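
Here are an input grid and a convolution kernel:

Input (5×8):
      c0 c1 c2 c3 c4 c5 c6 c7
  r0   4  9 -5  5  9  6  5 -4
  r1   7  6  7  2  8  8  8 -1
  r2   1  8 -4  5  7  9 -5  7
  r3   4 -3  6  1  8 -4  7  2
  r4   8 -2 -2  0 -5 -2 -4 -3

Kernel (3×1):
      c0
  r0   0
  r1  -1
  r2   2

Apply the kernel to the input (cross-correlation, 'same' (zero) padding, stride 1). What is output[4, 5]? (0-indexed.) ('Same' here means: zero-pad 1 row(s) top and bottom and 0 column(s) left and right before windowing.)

2

The receptive field on the zero-padded input at this output position is [-4 / -2 / 0]. Elementwise product with the kernel and sum: -2·-1 + 0·2.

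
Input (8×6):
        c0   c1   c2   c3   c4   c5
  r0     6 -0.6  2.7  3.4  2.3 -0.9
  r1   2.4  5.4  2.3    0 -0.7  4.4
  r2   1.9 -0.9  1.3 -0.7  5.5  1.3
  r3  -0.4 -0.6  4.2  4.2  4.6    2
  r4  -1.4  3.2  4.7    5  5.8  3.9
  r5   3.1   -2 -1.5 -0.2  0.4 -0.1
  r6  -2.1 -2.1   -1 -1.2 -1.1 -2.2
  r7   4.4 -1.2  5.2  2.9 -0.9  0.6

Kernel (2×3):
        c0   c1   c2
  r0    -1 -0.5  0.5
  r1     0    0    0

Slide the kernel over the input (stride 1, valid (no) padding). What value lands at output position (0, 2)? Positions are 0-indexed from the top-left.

The receptive field on the input at this output position is [2.7 3.4 2.3 / 2.3 0 -0.7]. Elementwise product with the kernel and sum: 2.7·-1 + 3.4·-0.5 + 2.3·0.5.

-3.25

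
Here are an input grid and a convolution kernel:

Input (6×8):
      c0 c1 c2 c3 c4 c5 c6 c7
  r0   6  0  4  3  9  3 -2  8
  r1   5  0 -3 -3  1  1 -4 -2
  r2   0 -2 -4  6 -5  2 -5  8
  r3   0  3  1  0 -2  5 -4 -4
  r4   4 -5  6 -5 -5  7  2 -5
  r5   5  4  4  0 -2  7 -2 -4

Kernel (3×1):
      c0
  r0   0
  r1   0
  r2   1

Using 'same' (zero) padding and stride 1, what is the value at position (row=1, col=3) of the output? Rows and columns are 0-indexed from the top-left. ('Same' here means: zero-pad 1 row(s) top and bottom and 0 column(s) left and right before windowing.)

The receptive field on the zero-padded input at this output position is [3 / -3 / 6]. Elementwise product with the kernel and sum: 6·1.

6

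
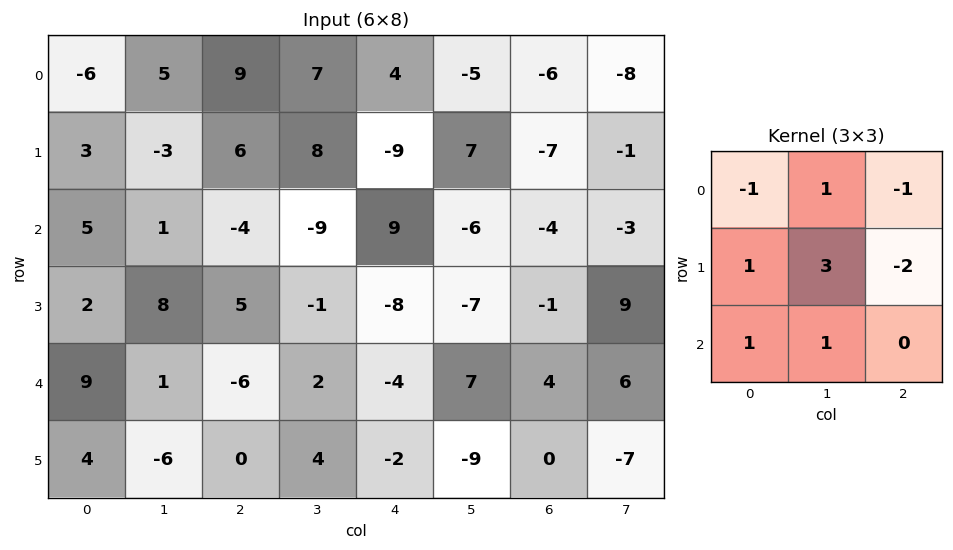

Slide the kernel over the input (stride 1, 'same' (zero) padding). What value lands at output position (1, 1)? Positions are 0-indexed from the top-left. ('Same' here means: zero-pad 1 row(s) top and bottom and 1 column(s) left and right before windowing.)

-10

The receptive field on the zero-padded input at this output position is [-6 5 9 / 3 -3 6 / 5 1 -4]. Elementwise product with the kernel and sum: -6·-1 + 5·1 + 9·-1 + 3·1 + -3·3 + 6·-2 + 5·1 + 1·1.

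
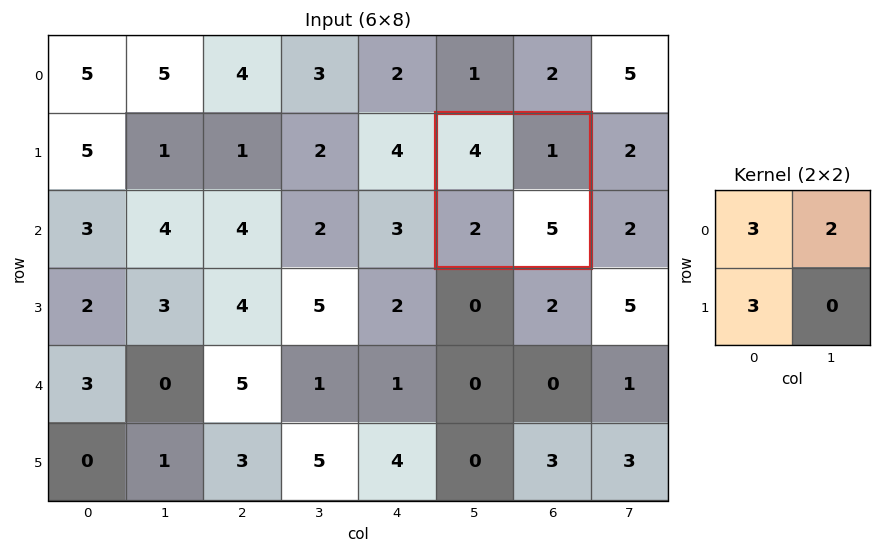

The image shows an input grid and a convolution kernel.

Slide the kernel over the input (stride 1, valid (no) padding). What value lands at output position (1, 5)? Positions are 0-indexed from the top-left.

20

The receptive field on the input at this output position is [4 1 / 2 5]. Elementwise product with the kernel and sum: 4·3 + 1·2 + 2·3.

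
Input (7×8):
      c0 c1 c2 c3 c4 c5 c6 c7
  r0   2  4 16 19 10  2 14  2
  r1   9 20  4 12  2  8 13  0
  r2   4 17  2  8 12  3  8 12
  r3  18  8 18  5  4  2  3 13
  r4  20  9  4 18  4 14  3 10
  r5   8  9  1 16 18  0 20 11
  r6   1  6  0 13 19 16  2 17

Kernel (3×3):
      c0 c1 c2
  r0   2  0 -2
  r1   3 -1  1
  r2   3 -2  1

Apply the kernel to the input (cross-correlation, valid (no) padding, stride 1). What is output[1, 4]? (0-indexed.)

The receptive field on the input at this output position is [2 8 13 / 12 3 8 / 4 2 3]. Elementwise product with the kernel and sum: 2·2 + 13·-2 + 12·3 + 3·-1 + 8·1 + 4·3 + 2·-2 + 3·1.

30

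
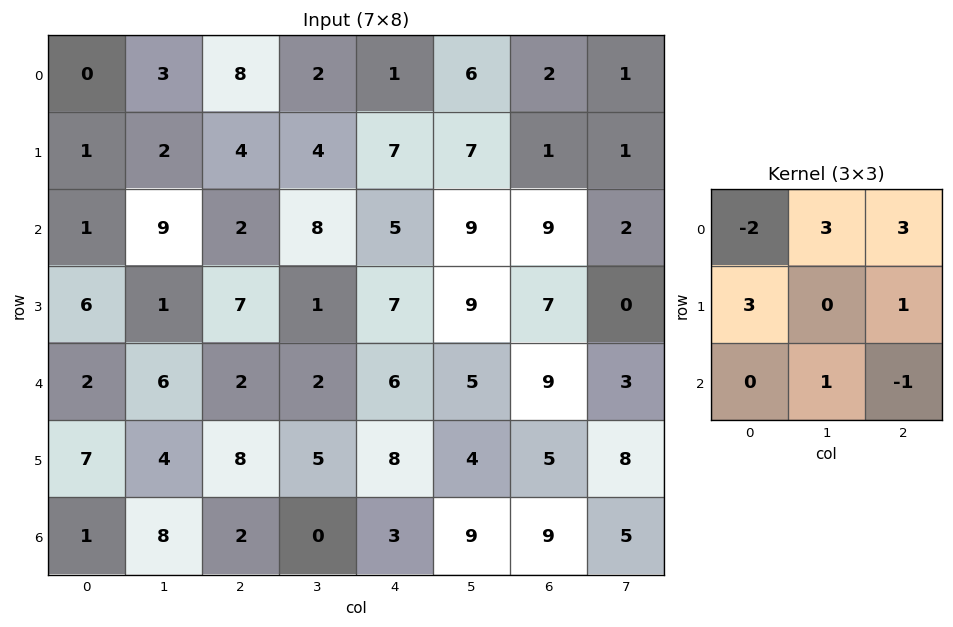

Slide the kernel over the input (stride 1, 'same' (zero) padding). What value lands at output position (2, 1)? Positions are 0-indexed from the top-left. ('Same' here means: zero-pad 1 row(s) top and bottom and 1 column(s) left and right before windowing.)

The receptive field on the zero-padded input at this output position is [1 2 4 / 1 9 2 / 6 1 7]. Elementwise product with the kernel and sum: 1·-2 + 2·3 + 4·3 + 1·3 + 2·1 + 1·1 + 7·-1.

15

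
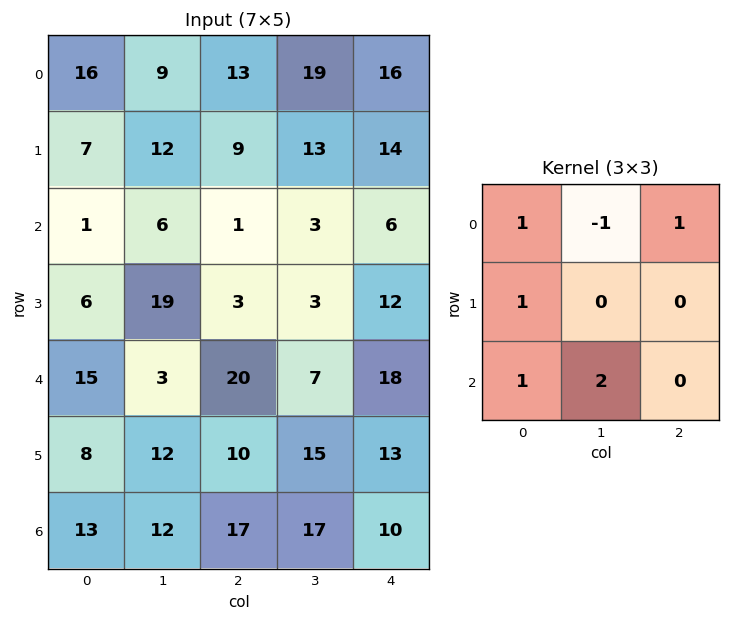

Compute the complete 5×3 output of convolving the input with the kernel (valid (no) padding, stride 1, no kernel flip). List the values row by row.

Output[0,0]: The receptive field on the input at this output position is [16 9 13 / 7 12 9 / 1 6 1]. Elementwise product with the kernel and sum: 16·1 + 9·-1 + 13·1 + 7·1 + 1·1 + 6·2.

40 35 26
49 47 20
23 70 41
37 54 72
77 48 92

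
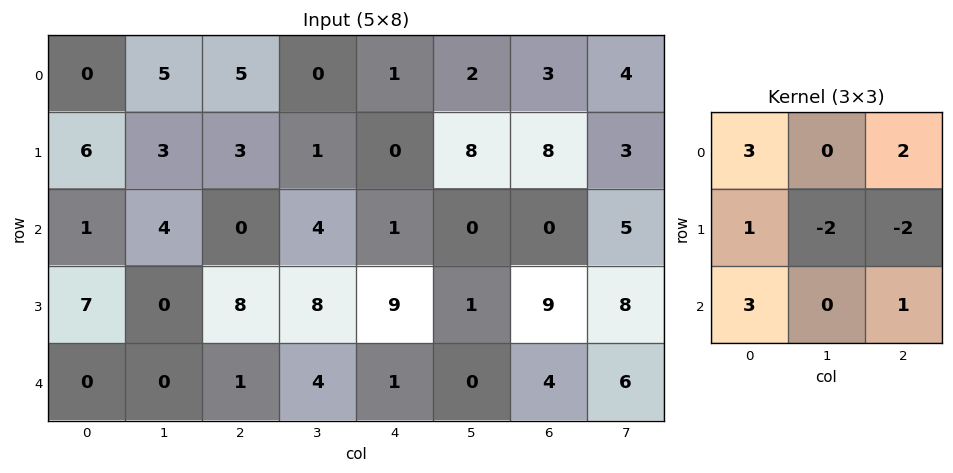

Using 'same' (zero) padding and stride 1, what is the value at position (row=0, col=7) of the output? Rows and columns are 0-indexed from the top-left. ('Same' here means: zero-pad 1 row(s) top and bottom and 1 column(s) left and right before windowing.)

The receptive field on the zero-padded input at this output position is [0 0 0 / 3 4 0 / 8 3 0]. Elementwise product with the kernel and sum: 0·3 + 0·2 + 3·1 + 4·-2 + 0·-2 + 8·3 + 0·1.

19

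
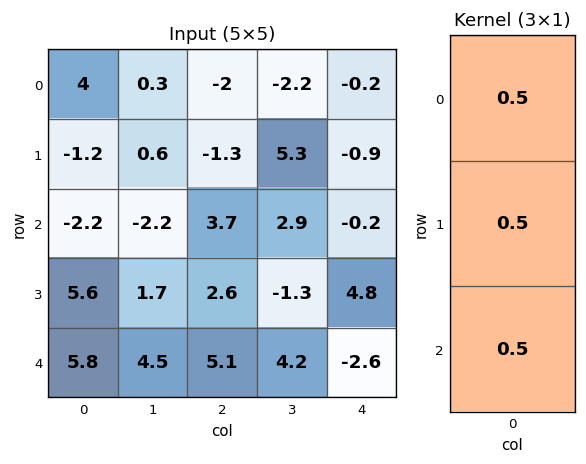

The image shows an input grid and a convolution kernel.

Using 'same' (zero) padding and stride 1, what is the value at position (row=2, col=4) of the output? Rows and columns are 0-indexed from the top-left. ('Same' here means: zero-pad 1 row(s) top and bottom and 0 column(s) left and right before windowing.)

1.85

The receptive field on the zero-padded input at this output position is [-0.9 / -0.2 / 4.8]. Elementwise product with the kernel and sum: -0.9·0.5 + -0.2·0.5 + 4.8·0.5.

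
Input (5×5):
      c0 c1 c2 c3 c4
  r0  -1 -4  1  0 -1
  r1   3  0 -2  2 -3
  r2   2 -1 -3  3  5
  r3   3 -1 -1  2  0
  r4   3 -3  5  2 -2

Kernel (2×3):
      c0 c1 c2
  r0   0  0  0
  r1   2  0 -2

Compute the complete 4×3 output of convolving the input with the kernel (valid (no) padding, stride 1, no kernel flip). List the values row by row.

10 -4 2
10 -8 -16
8 -6 -2
-4 -10 14

Output[0,0]: The receptive field on the input at this output position is [-1 -4 1 / 3 0 -2]. Elementwise product with the kernel and sum: 3·2 + -2·-2.
Output[0,1]: The receptive field on the input at this output position is [-4 1 0 / 0 -2 2]. Elementwise product with the kernel and sum: 0·2 + 2·-2.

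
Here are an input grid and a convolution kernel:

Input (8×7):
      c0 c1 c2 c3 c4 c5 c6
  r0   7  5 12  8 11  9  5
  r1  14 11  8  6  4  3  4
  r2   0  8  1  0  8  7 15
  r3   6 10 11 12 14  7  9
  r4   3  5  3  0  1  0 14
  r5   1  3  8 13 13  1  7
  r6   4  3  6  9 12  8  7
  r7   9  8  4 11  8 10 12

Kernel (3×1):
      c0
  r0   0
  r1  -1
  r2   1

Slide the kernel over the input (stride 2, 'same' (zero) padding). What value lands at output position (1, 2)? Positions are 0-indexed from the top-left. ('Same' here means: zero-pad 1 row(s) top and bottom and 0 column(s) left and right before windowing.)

The receptive field on the zero-padded input at this output position is [4 / 8 / 14]. Elementwise product with the kernel and sum: 8·-1 + 14·1.

6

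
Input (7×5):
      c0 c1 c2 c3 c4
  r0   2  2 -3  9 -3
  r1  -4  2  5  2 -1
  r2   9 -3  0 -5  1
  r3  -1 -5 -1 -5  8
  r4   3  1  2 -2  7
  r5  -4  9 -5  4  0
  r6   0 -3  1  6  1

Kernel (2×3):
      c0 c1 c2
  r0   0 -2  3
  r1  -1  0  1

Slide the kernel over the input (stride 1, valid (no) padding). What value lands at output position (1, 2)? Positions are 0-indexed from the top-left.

The receptive field on the input at this output position is [5 2 -1 / 0 -5 1]. Elementwise product with the kernel and sum: 2·-2 + -1·3 + 0·-1 + 1·1.

-6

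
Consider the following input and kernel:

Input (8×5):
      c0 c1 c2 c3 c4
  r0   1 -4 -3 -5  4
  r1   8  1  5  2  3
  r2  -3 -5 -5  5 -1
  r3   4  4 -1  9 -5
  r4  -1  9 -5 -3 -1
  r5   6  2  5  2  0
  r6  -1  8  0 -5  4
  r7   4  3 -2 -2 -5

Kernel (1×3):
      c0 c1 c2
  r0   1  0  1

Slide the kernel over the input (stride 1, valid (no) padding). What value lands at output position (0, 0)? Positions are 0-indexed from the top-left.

-2

The receptive field on the input at this output position is [1 -4 -3]. Elementwise product with the kernel and sum: 1·1 + -3·1.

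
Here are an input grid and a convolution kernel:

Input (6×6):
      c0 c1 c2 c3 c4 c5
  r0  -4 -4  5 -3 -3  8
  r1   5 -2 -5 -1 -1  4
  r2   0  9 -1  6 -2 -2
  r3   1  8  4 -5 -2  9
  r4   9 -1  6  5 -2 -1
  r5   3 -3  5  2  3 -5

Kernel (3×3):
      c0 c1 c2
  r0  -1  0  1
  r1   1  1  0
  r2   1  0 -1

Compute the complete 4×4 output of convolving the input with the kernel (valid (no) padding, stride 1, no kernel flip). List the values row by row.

13 -3 -13 17
-4 22 15 -5
11 3 6 -9
9 -13 7 24

Output[0,0]: The receptive field on the input at this output position is [-4 -4 5 / 5 -2 -5 / 0 9 -1]. Elementwise product with the kernel and sum: -4·-1 + 5·1 + 5·1 + -2·1 + 0·1 + -1·-1.
Output[0,1]: The receptive field on the input at this output position is [-4 5 -3 / -2 -5 -1 / 9 -1 6]. Elementwise product with the kernel and sum: -4·-1 + -3·1 + -2·1 + -5·1 + 9·1 + 6·-1.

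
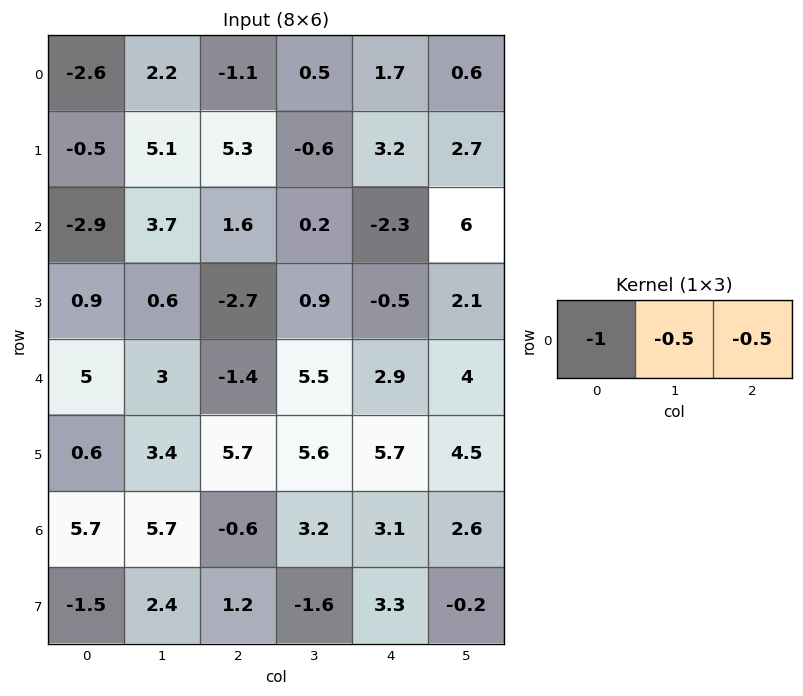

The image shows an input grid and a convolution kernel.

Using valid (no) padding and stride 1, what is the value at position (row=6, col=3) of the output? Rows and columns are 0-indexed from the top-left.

-6.05

The receptive field on the input at this output position is [3.2 3.1 2.6]. Elementwise product with the kernel and sum: 3.2·-1 + 3.1·-0.5 + 2.6·-0.5.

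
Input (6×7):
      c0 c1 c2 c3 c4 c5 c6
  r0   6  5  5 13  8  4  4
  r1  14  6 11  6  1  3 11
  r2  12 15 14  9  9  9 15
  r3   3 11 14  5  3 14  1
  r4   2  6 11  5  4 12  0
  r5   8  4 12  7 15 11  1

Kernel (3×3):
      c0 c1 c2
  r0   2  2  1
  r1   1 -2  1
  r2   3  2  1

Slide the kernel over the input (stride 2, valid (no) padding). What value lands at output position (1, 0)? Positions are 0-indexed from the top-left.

The receptive field on the input at this output position is [12 15 14 / 3 11 14 / 2 6 11]. Elementwise product with the kernel and sum: 12·2 + 15·2 + 14·1 + 3·1 + 11·-2 + 14·1 + 2·3 + 6·2 + 11·1.

92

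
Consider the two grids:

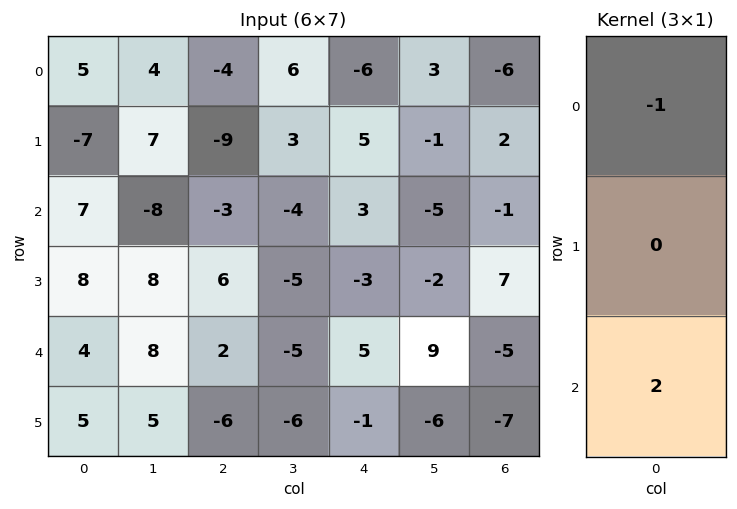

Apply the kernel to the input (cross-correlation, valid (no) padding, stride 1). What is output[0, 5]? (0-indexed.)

The receptive field on the input at this output position is [3 / -1 / -5]. Elementwise product with the kernel and sum: 3·-1 + -5·2.

-13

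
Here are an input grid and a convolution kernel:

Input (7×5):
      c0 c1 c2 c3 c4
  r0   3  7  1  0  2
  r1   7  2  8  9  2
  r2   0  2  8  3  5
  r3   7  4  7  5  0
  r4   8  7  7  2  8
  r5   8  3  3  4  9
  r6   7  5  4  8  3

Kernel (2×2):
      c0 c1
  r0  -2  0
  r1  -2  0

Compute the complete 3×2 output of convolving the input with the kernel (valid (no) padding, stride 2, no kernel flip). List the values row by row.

Output[0,0]: The receptive field on the input at this output position is [3 7 / 7 2]. Elementwise product with the kernel and sum: 3·-2 + 7·-2.
Output[0,1]: The receptive field on the input at this output position is [1 0 / 8 9]. Elementwise product with the kernel and sum: 1·-2 + 8·-2.

-20 -18
-14 -30
-32 -20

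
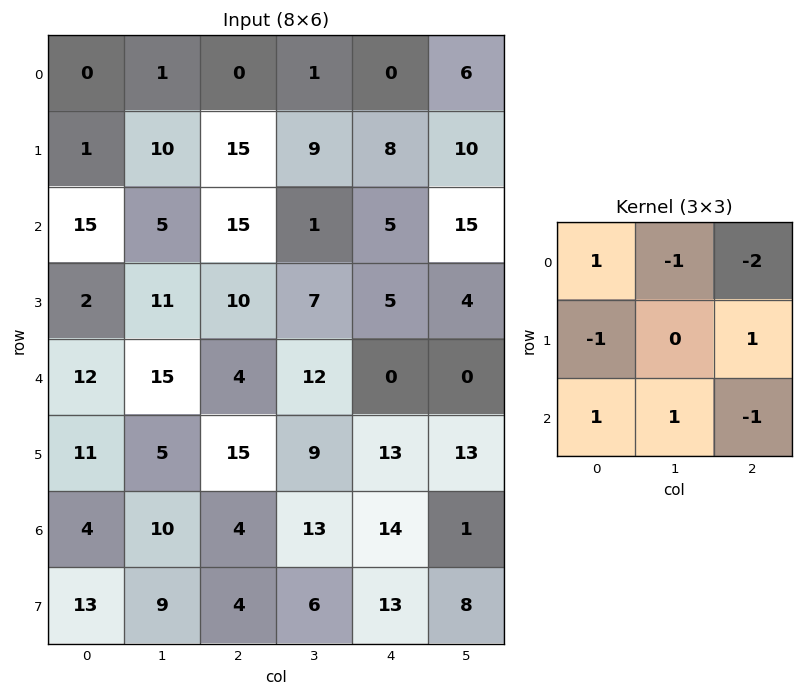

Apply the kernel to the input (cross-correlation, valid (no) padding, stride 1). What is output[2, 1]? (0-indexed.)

The receptive field on the input at this output position is [5 15 1 / 11 10 7 / 15 4 12]. Elementwise product with the kernel and sum: 5·1 + 15·-1 + 1·-2 + 11·-1 + 7·1 + 15·1 + 4·1 + 12·-1.

-9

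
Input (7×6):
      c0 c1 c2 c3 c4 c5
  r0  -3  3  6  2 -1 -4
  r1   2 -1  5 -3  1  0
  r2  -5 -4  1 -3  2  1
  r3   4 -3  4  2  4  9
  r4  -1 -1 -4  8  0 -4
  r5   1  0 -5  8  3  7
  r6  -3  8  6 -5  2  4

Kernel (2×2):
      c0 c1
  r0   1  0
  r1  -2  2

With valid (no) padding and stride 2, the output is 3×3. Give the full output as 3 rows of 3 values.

-9 -10 -3
-19 -3 12
-3 22 8

Output[0,0]: The receptive field on the input at this output position is [-3 3 / 2 -1]. Elementwise product with the kernel and sum: -3·1 + 2·-2 + -1·2.
Output[0,1]: The receptive field on the input at this output position is [6 2 / 5 -3]. Elementwise product with the kernel and sum: 6·1 + 5·-2 + -3·2.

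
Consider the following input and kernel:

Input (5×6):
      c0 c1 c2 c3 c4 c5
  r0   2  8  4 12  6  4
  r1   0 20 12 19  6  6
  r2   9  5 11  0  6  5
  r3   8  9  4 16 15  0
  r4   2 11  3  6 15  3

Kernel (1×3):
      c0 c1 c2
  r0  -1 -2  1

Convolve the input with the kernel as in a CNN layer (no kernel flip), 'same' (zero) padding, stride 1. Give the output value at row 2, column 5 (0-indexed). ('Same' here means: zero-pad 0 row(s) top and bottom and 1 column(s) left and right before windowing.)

-16

The receptive field on the zero-padded input at this output position is [6 5 0]. Elementwise product with the kernel and sum: 6·-1 + 5·-2 + 0·1.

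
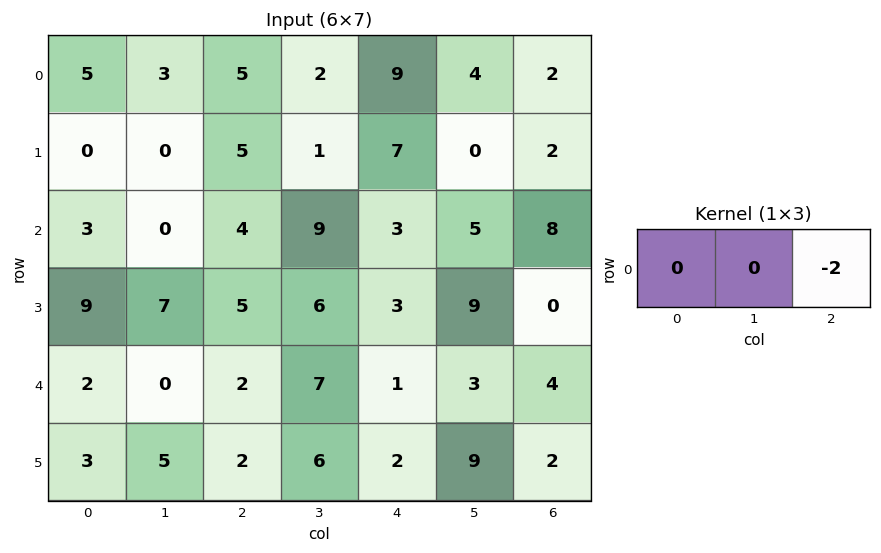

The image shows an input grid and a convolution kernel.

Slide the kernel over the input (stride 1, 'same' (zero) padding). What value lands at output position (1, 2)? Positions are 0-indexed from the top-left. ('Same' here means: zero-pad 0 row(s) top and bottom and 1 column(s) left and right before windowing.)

The receptive field on the zero-padded input at this output position is [0 5 1]. Elementwise product with the kernel and sum: 1·-2.

-2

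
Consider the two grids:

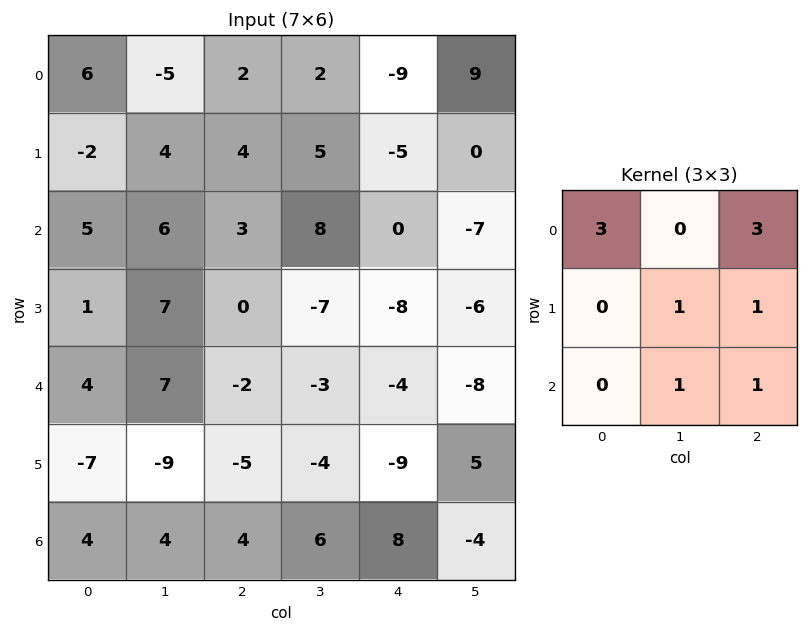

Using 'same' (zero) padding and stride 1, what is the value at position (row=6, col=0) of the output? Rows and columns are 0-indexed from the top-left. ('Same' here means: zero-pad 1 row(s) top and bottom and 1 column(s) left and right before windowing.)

The receptive field on the zero-padded input at this output position is [0 -7 -9 / 0 4 4 / 0 0 0]. Elementwise product with the kernel and sum: 0·3 + -9·3 + 4·1 + 4·1 + 0·1 + 0·1.

-19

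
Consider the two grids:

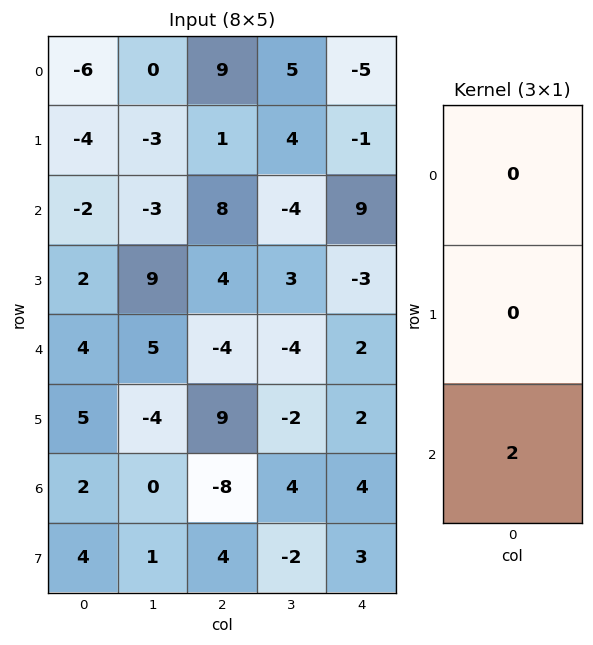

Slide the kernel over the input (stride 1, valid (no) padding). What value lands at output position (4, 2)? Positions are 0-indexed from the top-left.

The receptive field on the input at this output position is [-4 / 9 / -8]. Elementwise product with the kernel and sum: -8·2.

-16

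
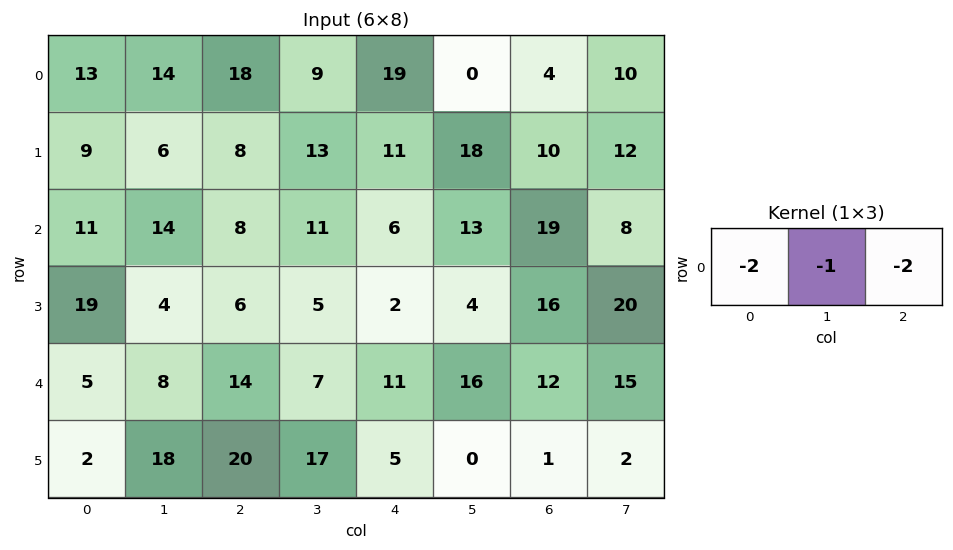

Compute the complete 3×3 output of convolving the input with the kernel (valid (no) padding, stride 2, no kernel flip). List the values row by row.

-76 -83 -46
-52 -39 -63
-46 -57 -62

Output[0,0]: The receptive field on the input at this output position is [13 14 18]. Elementwise product with the kernel and sum: 13·-2 + 14·-1 + 18·-2.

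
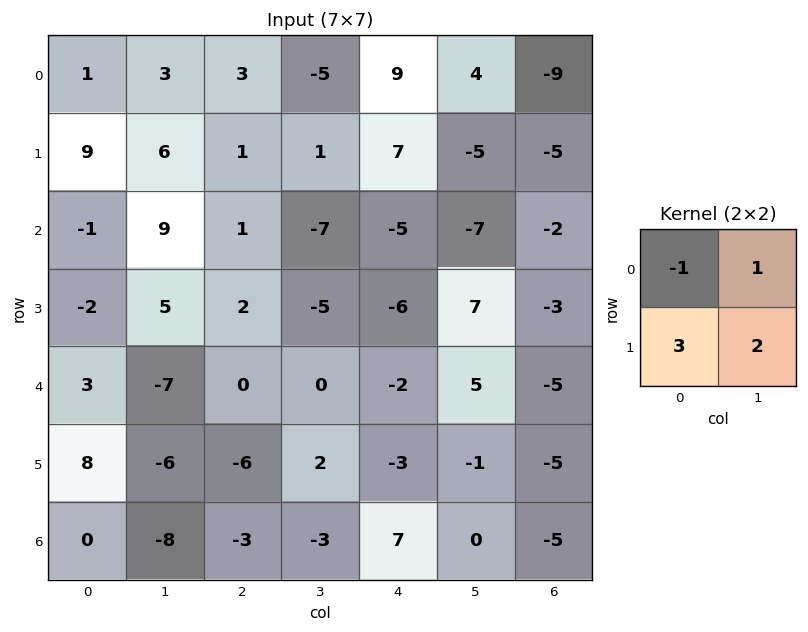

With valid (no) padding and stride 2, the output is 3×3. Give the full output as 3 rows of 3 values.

Output[0,0]: The receptive field on the input at this output position is [1 3 / 9 6]. Elementwise product with the kernel and sum: 1·-1 + 3·1 + 9·3 + 6·2.
Output[0,1]: The receptive field on the input at this output position is [3 -5 / 1 1]. Elementwise product with the kernel and sum: 3·-1 + -5·1 + 1·3 + 1·2.

41 -3 6
14 -12 -6
2 -14 -4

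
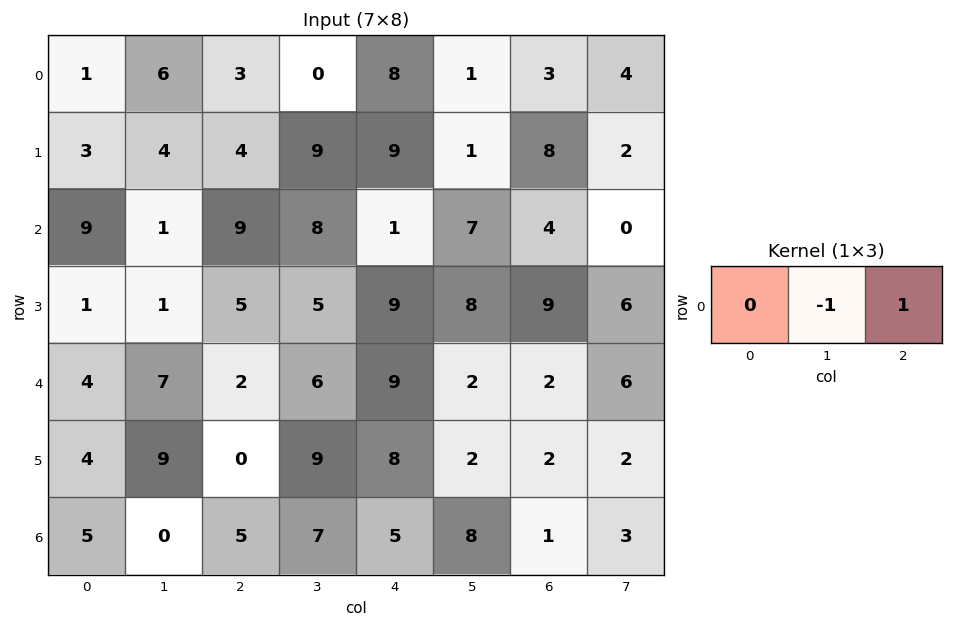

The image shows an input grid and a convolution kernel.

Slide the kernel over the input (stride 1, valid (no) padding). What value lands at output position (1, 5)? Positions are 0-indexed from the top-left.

The receptive field on the input at this output position is [1 8 2]. Elementwise product with the kernel and sum: 8·-1 + 2·1.

-6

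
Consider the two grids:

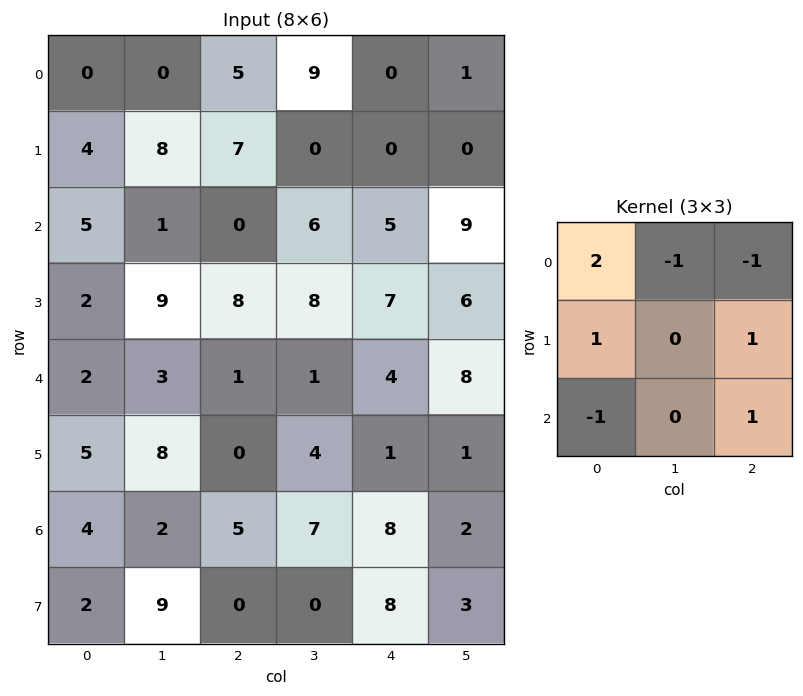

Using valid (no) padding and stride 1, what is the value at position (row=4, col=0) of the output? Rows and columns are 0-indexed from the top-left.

The receptive field on the input at this output position is [2 3 1 / 5 8 0 / 4 2 5]. Elementwise product with the kernel and sum: 2·2 + 3·-1 + 1·-1 + 5·1 + 0·1 + 4·-1 + 5·1.

6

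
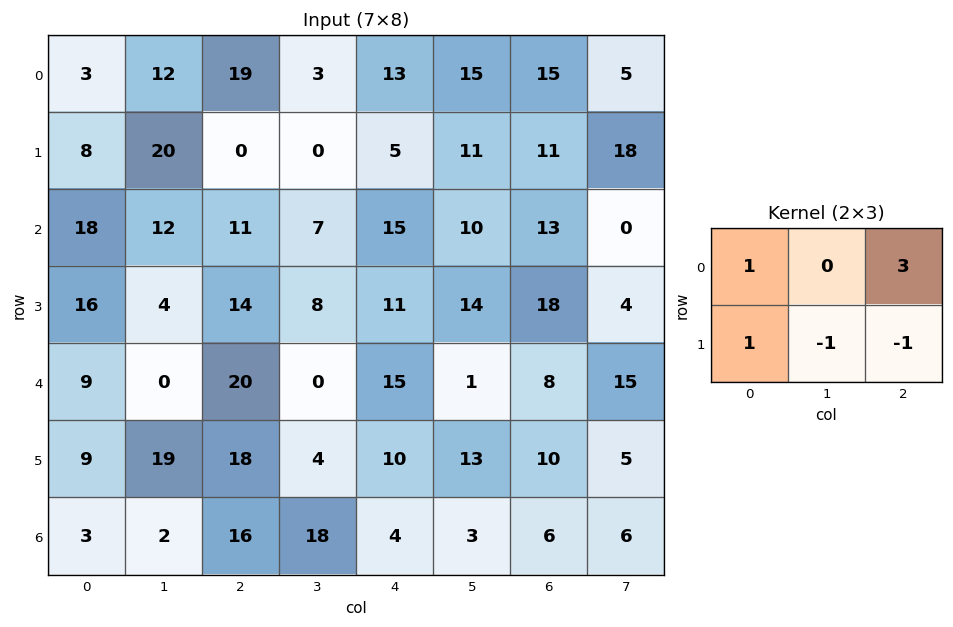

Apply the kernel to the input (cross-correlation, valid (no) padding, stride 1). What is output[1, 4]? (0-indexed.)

30

The receptive field on the input at this output position is [5 11 11 / 15 10 13]. Elementwise product with the kernel and sum: 5·1 + 11·3 + 15·1 + 10·-1 + 13·-1.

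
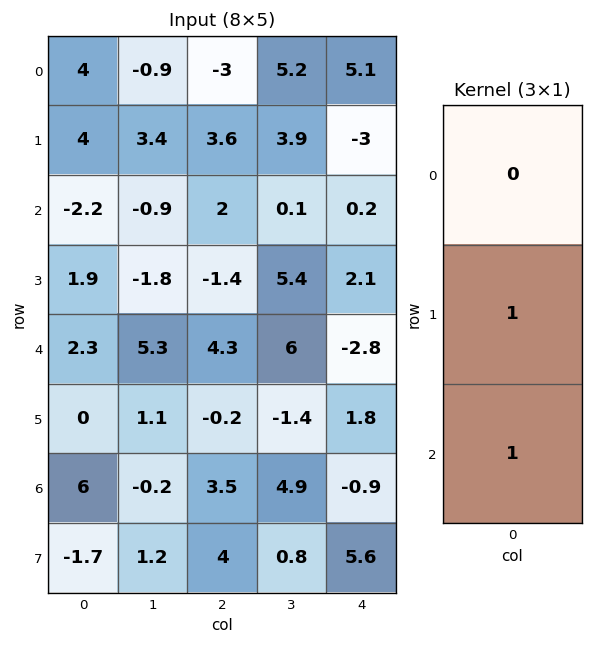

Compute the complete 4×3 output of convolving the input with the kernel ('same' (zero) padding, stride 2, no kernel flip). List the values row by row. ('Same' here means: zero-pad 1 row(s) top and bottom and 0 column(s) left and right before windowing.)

8 0.6 2.1
-0.3 0.6 2.3
2.3 4.1 -1
4.3 7.5 4.7

Output[0,0]: The receptive field on the zero-padded input at this output position is [0 / 4 / 4]. Elementwise product with the kernel and sum: 4·1 + 4·1.
Output[0,1]: The receptive field on the zero-padded input at this output position is [0 / -3 / 3.6]. Elementwise product with the kernel and sum: -3·1 + 3.6·1.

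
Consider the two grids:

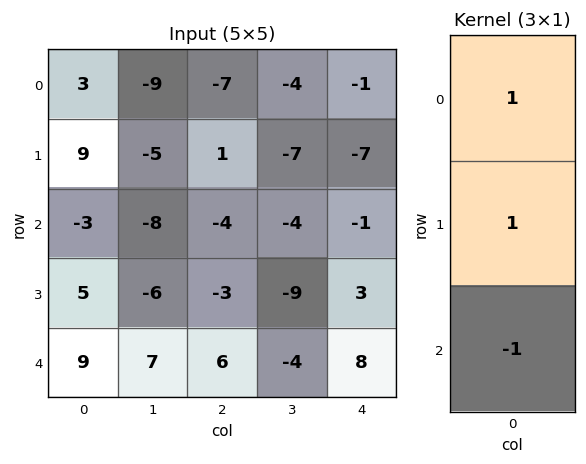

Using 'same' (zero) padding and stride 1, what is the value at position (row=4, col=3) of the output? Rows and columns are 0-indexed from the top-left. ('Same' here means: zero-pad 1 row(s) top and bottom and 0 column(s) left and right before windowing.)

-13

The receptive field on the zero-padded input at this output position is [-9 / -4 / 0]. Elementwise product with the kernel and sum: -9·1 + -4·1 + 0·-1.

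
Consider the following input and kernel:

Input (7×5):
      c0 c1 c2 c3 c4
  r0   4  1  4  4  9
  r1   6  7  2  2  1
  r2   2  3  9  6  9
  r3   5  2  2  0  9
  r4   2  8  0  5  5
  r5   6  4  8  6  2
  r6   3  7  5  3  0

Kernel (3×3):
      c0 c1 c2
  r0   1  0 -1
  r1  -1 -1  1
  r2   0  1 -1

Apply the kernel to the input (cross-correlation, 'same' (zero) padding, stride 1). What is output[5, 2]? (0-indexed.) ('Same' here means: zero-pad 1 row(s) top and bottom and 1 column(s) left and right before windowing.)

The receptive field on the zero-padded input at this output position is [8 0 5 / 4 8 6 / 7 5 3]. Elementwise product with the kernel and sum: 8·1 + 5·-1 + 4·-1 + 8·-1 + 6·1 + 5·1 + 3·-1.

-1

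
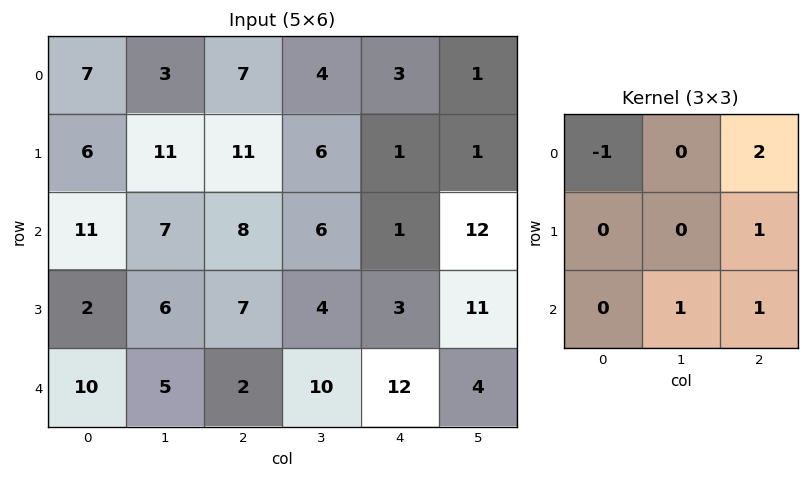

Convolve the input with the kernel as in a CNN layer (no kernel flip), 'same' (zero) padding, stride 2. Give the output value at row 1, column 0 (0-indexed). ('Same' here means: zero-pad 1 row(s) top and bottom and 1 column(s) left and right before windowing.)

37

The receptive field on the zero-padded input at this output position is [0 6 11 / 0 11 7 / 0 2 6]. Elementwise product with the kernel and sum: 0·-1 + 11·2 + 7·1 + 2·1 + 6·1.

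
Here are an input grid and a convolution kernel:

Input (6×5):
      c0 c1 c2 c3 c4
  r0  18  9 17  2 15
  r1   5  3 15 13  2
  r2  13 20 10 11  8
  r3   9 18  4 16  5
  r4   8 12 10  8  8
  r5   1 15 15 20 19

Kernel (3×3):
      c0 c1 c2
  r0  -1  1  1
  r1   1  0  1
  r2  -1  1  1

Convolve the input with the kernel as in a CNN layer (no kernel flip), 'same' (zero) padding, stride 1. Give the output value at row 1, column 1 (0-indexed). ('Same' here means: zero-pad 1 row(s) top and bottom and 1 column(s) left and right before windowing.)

The receptive field on the zero-padded input at this output position is [18 9 17 / 5 3 15 / 13 20 10]. Elementwise product with the kernel and sum: 18·-1 + 9·1 + 17·1 + 5·1 + 15·1 + 13·-1 + 20·1 + 10·1.

45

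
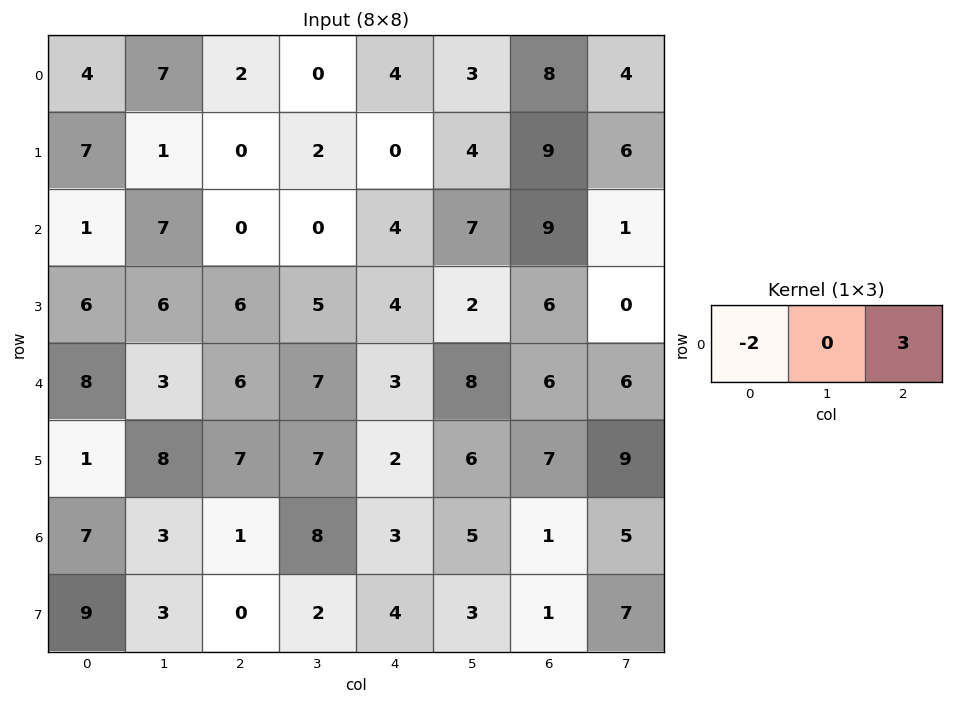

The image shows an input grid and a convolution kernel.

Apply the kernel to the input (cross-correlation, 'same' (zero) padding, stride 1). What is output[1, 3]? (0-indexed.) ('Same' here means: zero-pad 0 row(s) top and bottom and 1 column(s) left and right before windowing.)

The receptive field on the zero-padded input at this output position is [0 2 0]. Elementwise product with the kernel and sum: 0·-2 + 0·3.

0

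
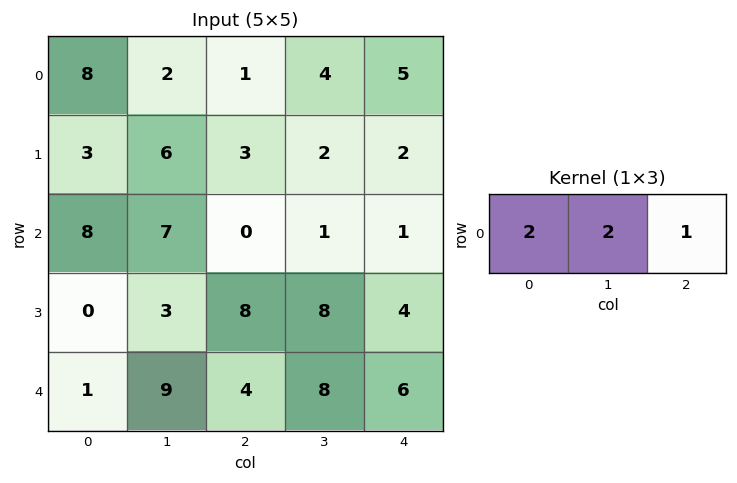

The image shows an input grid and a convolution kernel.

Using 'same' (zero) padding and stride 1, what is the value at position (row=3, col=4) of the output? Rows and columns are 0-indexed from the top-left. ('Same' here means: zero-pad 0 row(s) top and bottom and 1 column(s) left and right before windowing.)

The receptive field on the zero-padded input at this output position is [8 4 0]. Elementwise product with the kernel and sum: 8·2 + 4·2 + 0·1.

24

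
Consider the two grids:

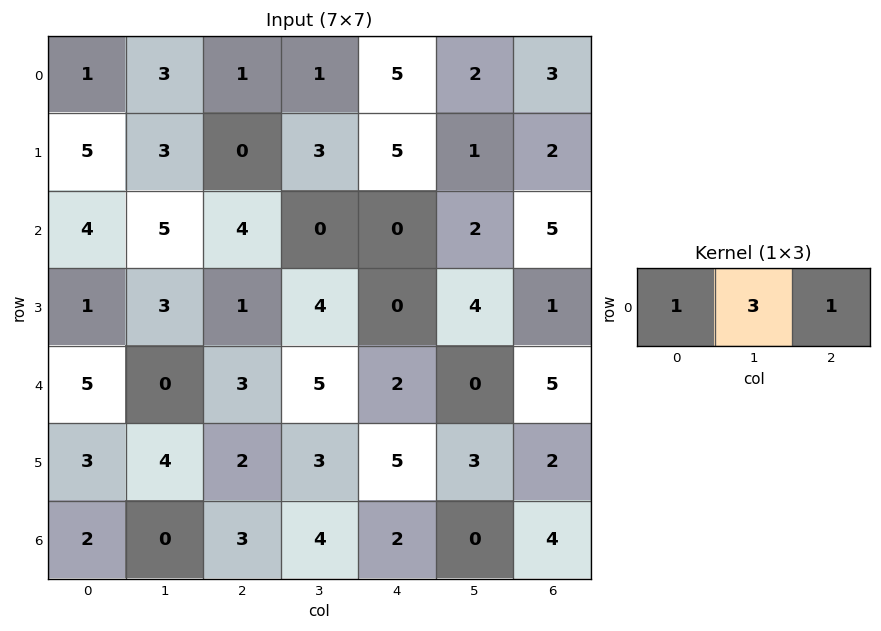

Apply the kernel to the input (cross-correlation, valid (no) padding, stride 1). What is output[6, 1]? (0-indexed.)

13

The receptive field on the input at this output position is [0 3 4]. Elementwise product with the kernel and sum: 0·1 + 3·3 + 4·1.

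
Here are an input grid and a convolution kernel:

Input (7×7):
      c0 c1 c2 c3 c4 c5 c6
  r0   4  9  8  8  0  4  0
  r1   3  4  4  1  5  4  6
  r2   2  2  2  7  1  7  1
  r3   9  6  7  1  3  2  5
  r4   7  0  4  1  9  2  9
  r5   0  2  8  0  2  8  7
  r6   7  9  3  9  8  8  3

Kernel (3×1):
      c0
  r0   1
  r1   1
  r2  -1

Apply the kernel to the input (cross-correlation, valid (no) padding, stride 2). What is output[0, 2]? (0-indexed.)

4

The receptive field on the input at this output position is [0 / 5 / 1]. Elementwise product with the kernel and sum: 0·1 + 5·1 + 1·-1.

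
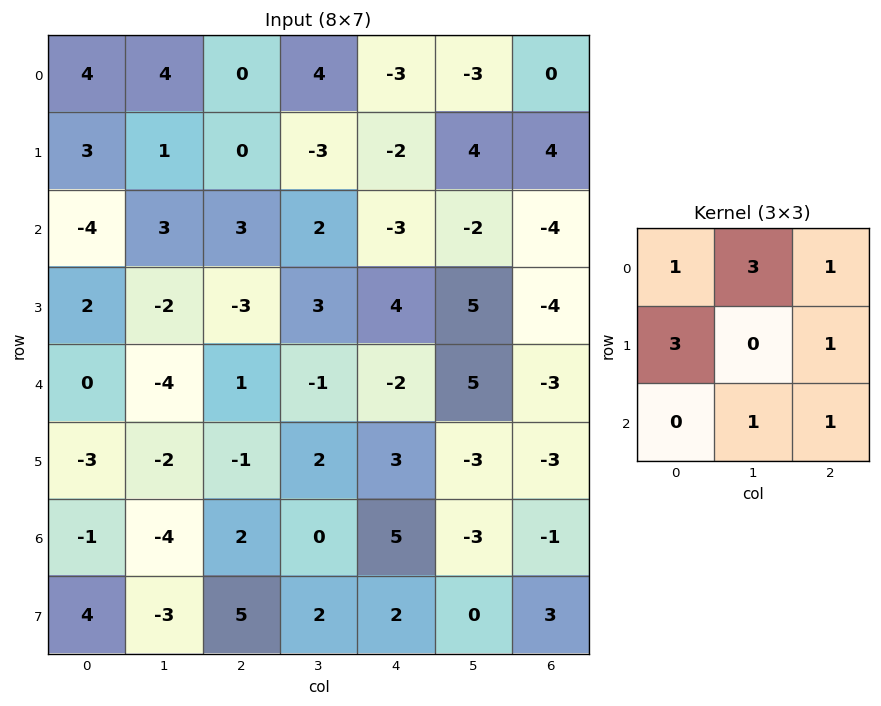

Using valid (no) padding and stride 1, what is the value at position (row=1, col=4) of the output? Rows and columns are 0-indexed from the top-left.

2

The receptive field on the input at this output position is [-2 4 4 / -3 -2 -4 / 4 5 -4]. Elementwise product with the kernel and sum: -2·1 + 4·3 + 4·1 + -3·3 + -4·1 + 5·1 + -4·1.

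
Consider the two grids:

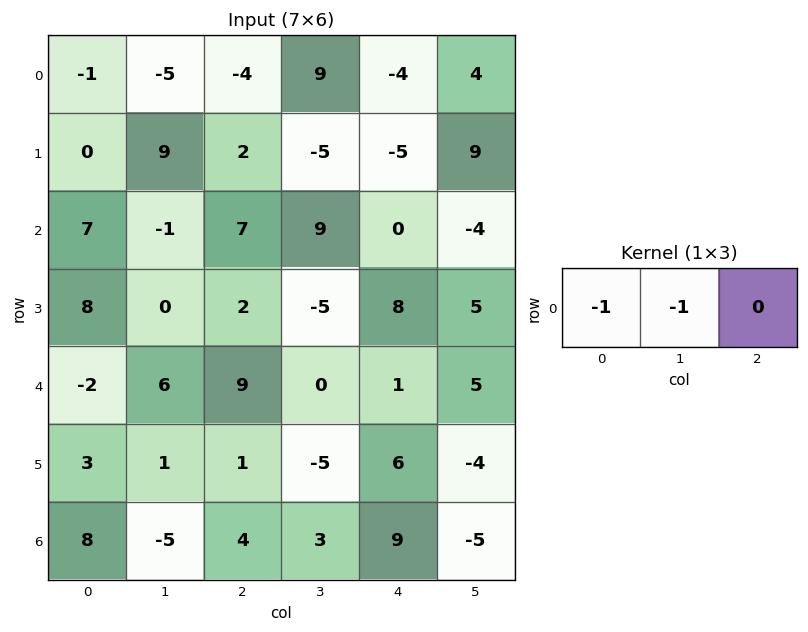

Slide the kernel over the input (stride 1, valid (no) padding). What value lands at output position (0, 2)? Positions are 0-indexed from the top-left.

-5

The receptive field on the input at this output position is [-4 9 -4]. Elementwise product with the kernel and sum: -4·-1 + 9·-1.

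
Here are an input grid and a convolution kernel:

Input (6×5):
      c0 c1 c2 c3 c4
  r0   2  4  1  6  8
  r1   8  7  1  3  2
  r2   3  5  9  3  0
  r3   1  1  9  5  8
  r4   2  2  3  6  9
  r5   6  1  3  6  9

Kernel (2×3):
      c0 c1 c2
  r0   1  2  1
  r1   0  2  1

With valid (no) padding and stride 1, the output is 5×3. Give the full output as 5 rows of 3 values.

26 17 29
42 33 15
33 49 33
19 36 48
14 26 45

Output[0,0]: The receptive field on the input at this output position is [2 4 1 / 8 7 1]. Elementwise product with the kernel and sum: 2·1 + 4·2 + 1·1 + 7·2 + 1·1.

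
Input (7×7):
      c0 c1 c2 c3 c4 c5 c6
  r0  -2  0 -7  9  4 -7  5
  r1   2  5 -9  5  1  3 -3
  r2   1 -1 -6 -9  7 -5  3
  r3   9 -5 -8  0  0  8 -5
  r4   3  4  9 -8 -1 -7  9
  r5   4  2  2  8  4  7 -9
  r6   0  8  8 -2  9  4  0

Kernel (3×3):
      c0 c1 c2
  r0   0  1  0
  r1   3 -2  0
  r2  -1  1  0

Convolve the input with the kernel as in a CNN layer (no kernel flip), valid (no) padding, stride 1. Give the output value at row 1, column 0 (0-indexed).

The receptive field on the input at this output position is [2 5 -9 / 1 -1 -6 / 9 -5 -8]. Elementwise product with the kernel and sum: 5·1 + 1·3 + -1·-2 + 9·-1 + -5·1.

-4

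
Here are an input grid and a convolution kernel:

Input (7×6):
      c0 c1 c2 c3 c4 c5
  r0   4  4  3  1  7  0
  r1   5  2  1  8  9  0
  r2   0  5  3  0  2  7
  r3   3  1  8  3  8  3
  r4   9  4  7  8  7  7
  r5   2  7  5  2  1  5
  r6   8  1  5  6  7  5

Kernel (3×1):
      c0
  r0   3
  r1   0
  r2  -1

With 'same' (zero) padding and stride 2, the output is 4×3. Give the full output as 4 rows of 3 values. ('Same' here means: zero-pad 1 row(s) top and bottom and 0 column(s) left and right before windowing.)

Output[0,0]: The receptive field on the zero-padded input at this output position is [0 / 4 / 5]. Elementwise product with the kernel and sum: 0·3 + 5·-1.

-5 -1 -9
12 -5 19
7 19 23
6 15 3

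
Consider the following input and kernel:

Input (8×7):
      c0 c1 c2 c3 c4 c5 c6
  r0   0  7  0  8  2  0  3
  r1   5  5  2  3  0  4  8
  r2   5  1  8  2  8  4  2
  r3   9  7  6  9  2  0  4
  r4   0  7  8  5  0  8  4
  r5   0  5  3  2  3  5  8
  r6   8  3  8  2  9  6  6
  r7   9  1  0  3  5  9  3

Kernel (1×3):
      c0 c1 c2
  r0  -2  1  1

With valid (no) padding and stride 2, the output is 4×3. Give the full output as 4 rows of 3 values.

7 10 -1
-1 -6 -10
15 -11 12
-5 -5 -6

Output[0,0]: The receptive field on the input at this output position is [0 7 0]. Elementwise product with the kernel and sum: 0·-2 + 7·1 + 0·1.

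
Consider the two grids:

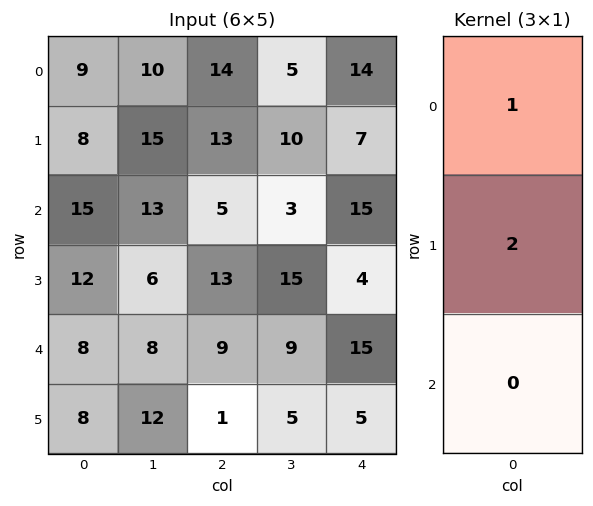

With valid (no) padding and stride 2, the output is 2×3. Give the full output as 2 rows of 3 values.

25 40 28
39 31 23

Output[0,0]: The receptive field on the input at this output position is [9 / 8 / 15]. Elementwise product with the kernel and sum: 9·1 + 8·2.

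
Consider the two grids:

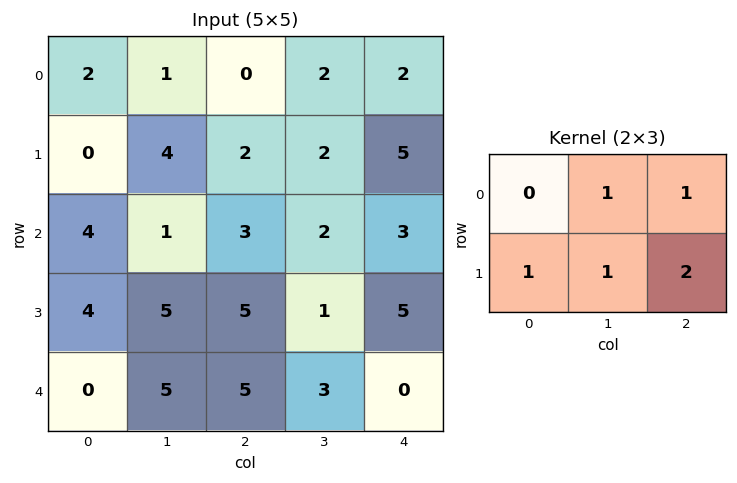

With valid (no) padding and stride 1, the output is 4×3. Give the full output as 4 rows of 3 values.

Output[0,0]: The receptive field on the input at this output position is [2 1 0 / 0 4 2]. Elementwise product with the kernel and sum: 1·1 + 0·1 + 0·1 + 4·1 + 2·2.

9 12 18
17 12 18
23 17 21
25 22 14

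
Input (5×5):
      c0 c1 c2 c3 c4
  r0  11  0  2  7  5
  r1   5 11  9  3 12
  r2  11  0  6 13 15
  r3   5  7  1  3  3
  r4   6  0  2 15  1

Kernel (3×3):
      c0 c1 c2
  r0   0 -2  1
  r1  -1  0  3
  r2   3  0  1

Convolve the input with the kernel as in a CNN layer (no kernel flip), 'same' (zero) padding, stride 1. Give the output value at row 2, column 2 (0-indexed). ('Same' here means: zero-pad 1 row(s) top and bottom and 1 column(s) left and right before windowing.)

48

The receptive field on the zero-padded input at this output position is [11 9 3 / 0 6 13 / 7 1 3]. Elementwise product with the kernel and sum: 9·-2 + 3·1 + 0·-1 + 13·3 + 7·3 + 3·1.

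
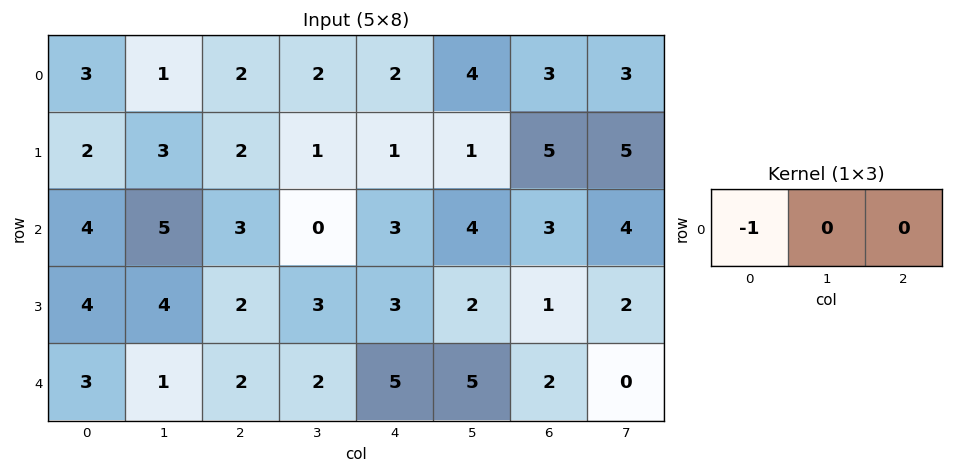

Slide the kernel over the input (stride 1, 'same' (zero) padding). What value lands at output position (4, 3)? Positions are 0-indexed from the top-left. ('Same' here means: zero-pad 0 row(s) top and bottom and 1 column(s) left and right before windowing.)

-2

The receptive field on the zero-padded input at this output position is [2 2 5]. Elementwise product with the kernel and sum: 2·-1.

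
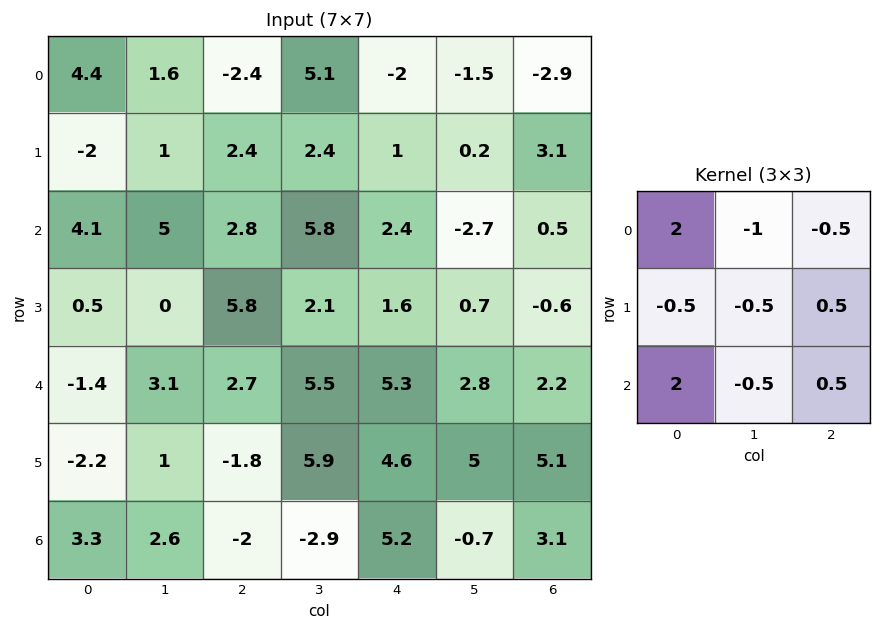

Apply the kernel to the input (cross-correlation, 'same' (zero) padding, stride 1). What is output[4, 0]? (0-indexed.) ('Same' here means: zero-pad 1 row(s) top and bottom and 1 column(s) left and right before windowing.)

The receptive field on the zero-padded input at this output position is [0 0.5 0 / 0 -1.4 3.1 / 0 -2.2 1]. Elementwise product with the kernel and sum: 0·2 + 0.5·-1 + 0·-0.5 + 0·-0.5 + -1.4·-0.5 + 3.1·0.5 + 0·2 + -2.2·-0.5 + 1·0.5.

3.35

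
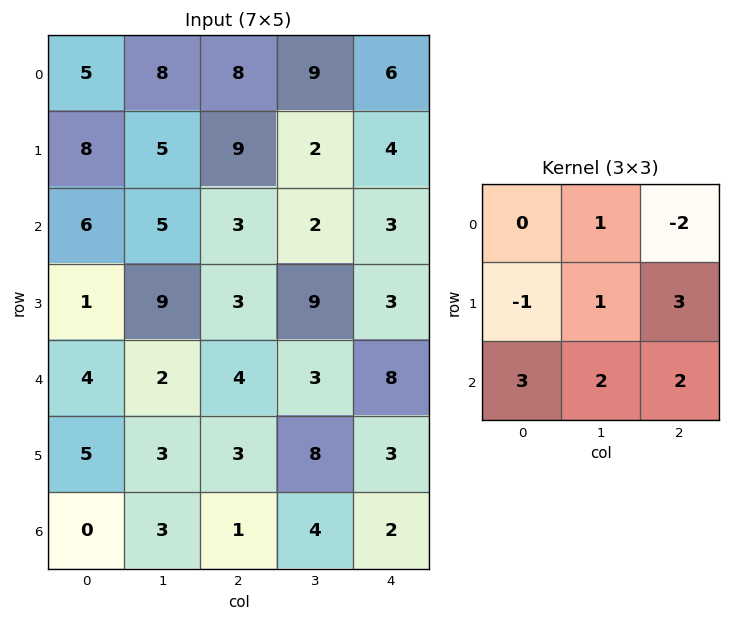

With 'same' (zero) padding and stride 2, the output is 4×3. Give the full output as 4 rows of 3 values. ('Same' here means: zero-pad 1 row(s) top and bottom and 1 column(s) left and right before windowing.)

Output[0,0]: The receptive field on the zero-padded input at this output position is [0 0 0 / 0 5 8 / 0 8 5]. Elementwise product with the kernel and sum: 0·1 + 0·-2 + 0·-1 + 5·1 + 8·3 + 0·3 + 8·2 + 5·2.
Output[0,1]: The receptive field on the zero-padded input at this output position is [0 0 0 / 8 8 9 / 5 9 2]. Elementwise product with the kernel and sum: 0·1 + 0·-2 + 8·-1 + 8·1 + 9·3 + 5·3 + 9·2 + 2·2.

55 64 11
39 60 38
9 27 38
8 -3 1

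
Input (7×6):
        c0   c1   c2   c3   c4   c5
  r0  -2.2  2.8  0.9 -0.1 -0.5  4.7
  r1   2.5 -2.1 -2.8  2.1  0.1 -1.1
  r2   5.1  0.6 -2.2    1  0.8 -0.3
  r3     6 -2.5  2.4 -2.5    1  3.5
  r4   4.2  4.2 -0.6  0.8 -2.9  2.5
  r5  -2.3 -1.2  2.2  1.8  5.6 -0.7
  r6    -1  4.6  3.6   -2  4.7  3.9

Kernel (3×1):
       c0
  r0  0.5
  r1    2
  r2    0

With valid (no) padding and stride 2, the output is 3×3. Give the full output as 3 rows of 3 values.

Output[0,0]: The receptive field on the input at this output position is [-2.2 / 2.5 / 5.1]. Elementwise product with the kernel and sum: -2.2·0.5 + 2.5·2.
Output[0,1]: The receptive field on the input at this output position is [0.9 / -2.8 / -2.2]. Elementwise product with the kernel and sum: 0.9·0.5 + -2.8·2.

3.9 -5.15 -0.05
14.55 3.7 2.4
-2.5 4.1 9.75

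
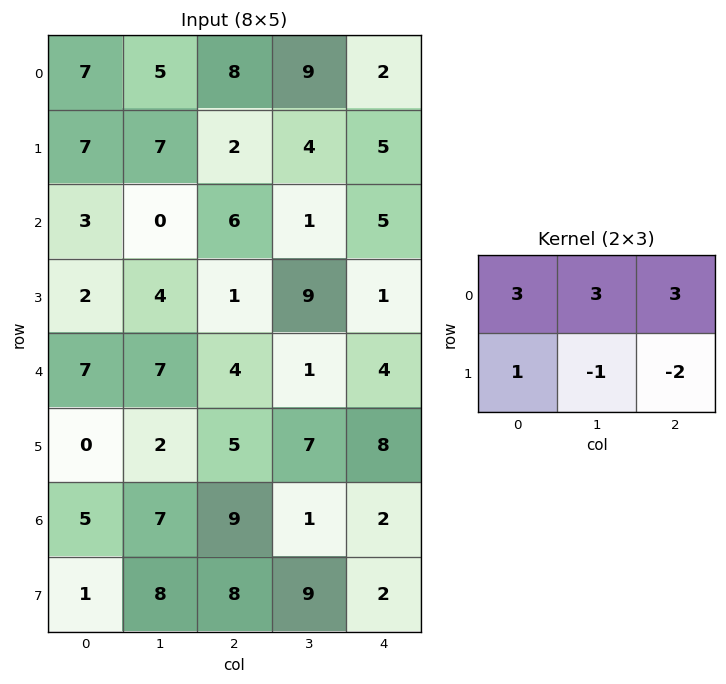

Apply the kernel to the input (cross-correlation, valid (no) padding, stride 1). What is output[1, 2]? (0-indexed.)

28

The receptive field on the input at this output position is [2 4 5 / 6 1 5]. Elementwise product with the kernel and sum: 2·3 + 4·3 + 5·3 + 6·1 + 1·-1 + 5·-2.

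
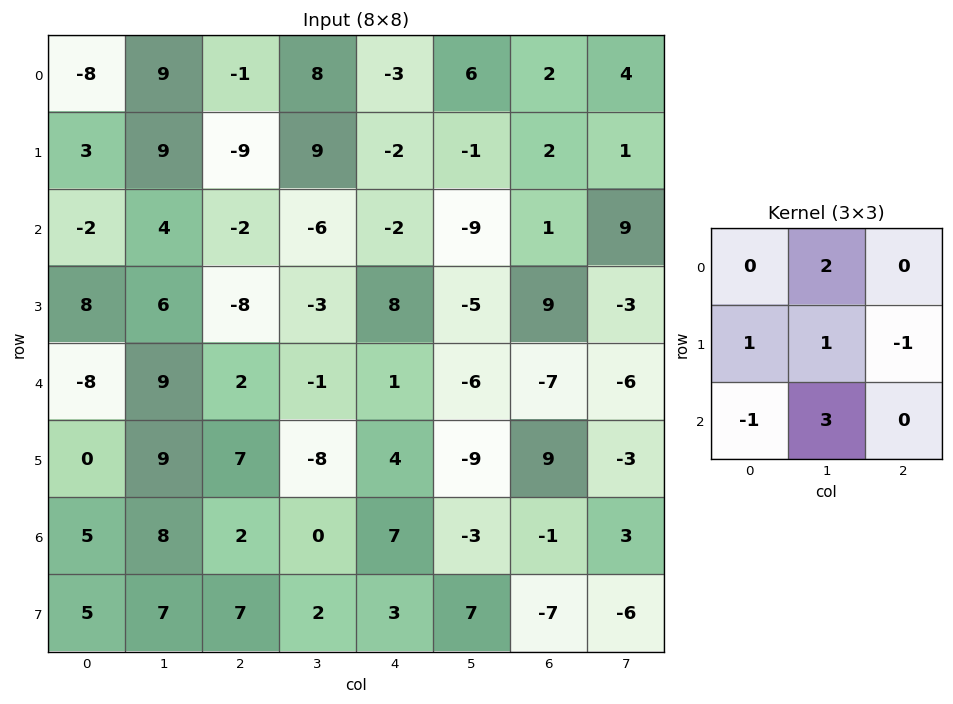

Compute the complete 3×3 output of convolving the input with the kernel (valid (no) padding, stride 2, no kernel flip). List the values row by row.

Output[0,0]: The receptive field on the input at this output position is [-8 9 -1 / 3 9 -9 / -2 4 -2]. Elementwise product with the kernel and sum: 9·2 + 3·1 + 9·1 + -9·-1 + -2·-1 + 4·3.
Output[0,1]: The receptive field on the input at this output position is [-1 8 -3 / -9 9 -2 / -2 -6 -2]. Elementwise product with the kernel and sum: 8·2 + -9·1 + 9·1 + -2·-1 + -2·-1 + -6·3.

53 2 -18
65 -36 -43
39 -9 -42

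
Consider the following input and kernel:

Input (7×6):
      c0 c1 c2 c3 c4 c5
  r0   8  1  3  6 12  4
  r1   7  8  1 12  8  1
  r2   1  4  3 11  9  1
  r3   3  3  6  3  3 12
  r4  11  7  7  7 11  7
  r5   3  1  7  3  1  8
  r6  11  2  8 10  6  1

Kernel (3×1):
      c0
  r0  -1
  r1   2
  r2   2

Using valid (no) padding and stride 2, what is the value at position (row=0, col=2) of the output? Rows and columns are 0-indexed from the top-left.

The receptive field on the input at this output position is [12 / 8 / 9]. Elementwise product with the kernel and sum: 12·-1 + 8·2 + 9·2.

22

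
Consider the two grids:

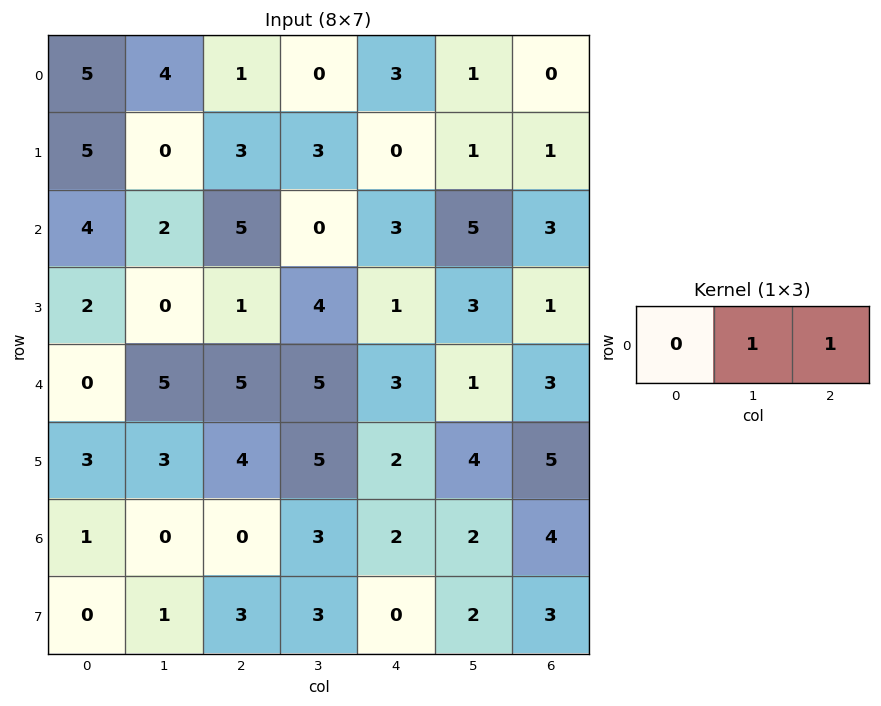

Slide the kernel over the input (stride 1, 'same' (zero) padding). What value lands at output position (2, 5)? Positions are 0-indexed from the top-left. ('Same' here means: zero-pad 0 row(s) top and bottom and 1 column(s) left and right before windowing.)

8

The receptive field on the zero-padded input at this output position is [3 5 3]. Elementwise product with the kernel and sum: 5·1 + 3·1.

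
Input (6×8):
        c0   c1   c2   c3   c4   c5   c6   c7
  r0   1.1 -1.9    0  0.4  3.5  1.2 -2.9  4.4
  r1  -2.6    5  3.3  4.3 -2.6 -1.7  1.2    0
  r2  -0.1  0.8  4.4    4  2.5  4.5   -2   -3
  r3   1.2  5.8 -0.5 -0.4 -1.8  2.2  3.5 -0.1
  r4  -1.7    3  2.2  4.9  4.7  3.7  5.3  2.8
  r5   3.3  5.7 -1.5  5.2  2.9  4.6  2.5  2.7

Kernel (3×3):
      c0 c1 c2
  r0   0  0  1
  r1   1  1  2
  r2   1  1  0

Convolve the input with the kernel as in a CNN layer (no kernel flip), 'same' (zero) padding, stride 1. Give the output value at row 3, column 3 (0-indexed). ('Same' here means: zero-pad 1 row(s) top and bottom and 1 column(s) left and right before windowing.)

5.1

The receptive field on the zero-padded input at this output position is [4.4 4 2.5 / -0.5 -0.4 -1.8 / 2.2 4.9 4.7]. Elementwise product with the kernel and sum: 2.5·1 + -0.5·1 + -0.4·1 + -1.8·2 + 2.2·1 + 4.9·1.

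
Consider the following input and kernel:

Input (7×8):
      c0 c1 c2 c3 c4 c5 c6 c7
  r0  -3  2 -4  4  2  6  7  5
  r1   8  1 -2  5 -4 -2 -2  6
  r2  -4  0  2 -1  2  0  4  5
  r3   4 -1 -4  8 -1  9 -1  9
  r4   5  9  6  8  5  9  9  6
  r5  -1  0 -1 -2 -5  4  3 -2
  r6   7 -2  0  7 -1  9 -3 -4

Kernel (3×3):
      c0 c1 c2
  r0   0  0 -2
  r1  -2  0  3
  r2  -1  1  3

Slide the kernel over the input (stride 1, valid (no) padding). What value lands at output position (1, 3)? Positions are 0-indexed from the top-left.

The receptive field on the input at this output position is [5 -4 -2 / -1 2 0 / 8 -1 9]. Elementwise product with the kernel and sum: -2·-2 + -1·-2 + 0·3 + 8·-1 + -1·1 + 9·3.

24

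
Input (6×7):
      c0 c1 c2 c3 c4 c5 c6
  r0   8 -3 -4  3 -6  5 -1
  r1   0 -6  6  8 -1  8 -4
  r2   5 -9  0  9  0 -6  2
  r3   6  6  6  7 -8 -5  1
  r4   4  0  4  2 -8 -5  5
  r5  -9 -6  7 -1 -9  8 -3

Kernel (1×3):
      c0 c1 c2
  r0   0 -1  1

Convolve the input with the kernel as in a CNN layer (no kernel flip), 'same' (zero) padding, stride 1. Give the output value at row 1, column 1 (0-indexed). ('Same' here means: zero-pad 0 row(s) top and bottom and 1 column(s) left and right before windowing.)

The receptive field on the zero-padded input at this output position is [0 -6 6]. Elementwise product with the kernel and sum: -6·-1 + 6·1.

12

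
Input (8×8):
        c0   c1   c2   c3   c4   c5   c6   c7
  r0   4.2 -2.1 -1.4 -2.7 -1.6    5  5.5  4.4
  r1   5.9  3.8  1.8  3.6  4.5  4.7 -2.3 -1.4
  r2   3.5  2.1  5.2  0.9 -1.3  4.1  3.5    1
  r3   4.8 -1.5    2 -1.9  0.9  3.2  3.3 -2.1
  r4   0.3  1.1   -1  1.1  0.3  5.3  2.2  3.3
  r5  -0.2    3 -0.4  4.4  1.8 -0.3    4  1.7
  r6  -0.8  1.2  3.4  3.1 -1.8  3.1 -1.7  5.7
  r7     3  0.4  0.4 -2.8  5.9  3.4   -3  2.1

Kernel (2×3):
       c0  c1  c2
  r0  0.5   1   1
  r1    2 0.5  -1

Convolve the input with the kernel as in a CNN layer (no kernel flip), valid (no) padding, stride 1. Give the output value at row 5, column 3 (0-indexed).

5.9

The receptive field on the input at this output position is [4.4 1.8 -0.3 / 3.1 -1.8 3.1]. Elementwise product with the kernel and sum: 4.4·0.5 + 1.8·1 + -0.3·1 + 3.1·2 + -1.8·0.5 + 3.1·-1.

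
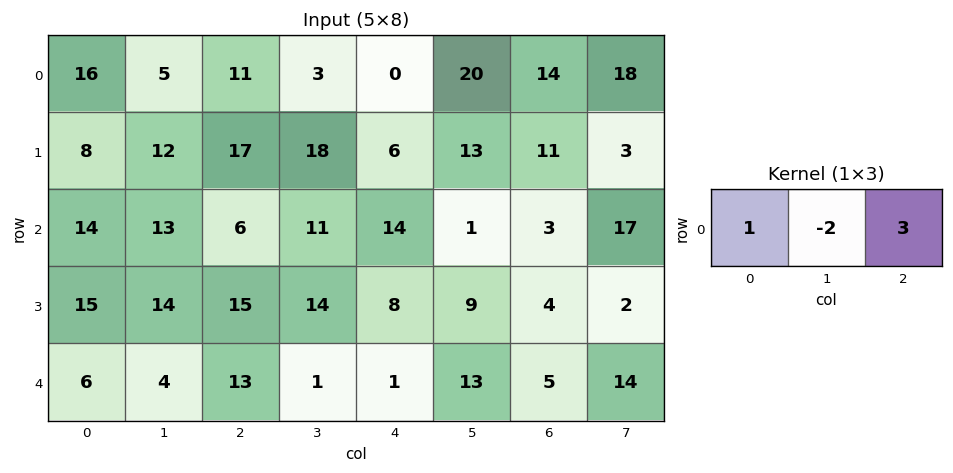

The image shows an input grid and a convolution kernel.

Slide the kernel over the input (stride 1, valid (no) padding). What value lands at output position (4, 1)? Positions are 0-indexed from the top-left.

The receptive field on the input at this output position is [4 13 1]. Elementwise product with the kernel and sum: 4·1 + 13·-2 + 1·3.

-19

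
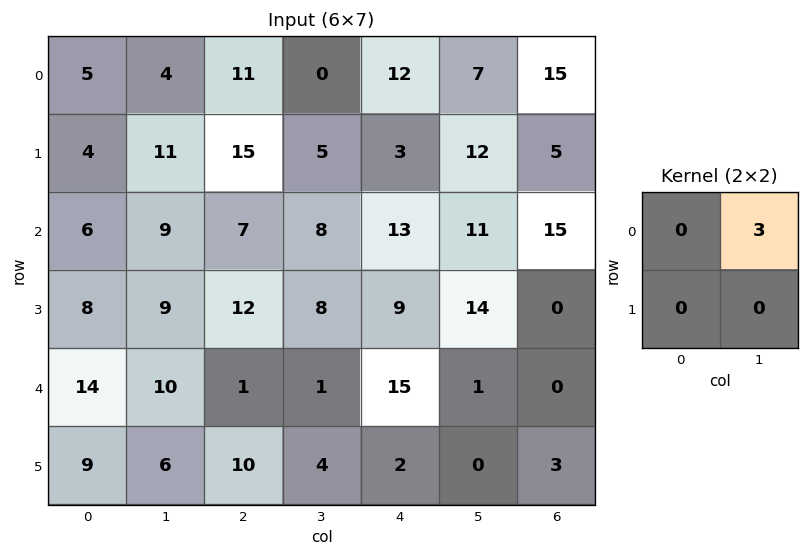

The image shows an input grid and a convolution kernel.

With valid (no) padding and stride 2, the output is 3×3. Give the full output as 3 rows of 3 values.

12 0 21
27 24 33
30 3 3

Output[0,0]: The receptive field on the input at this output position is [5 4 / 4 11]. Elementwise product with the kernel and sum: 4·3.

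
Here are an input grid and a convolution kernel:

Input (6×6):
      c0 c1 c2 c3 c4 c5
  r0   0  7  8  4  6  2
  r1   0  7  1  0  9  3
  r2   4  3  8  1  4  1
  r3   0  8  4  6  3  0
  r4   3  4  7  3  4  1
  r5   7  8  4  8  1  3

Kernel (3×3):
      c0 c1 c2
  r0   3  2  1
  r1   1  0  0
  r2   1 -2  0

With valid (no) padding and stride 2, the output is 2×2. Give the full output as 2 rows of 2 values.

20 45
21 35

Output[0,0]: The receptive field on the input at this output position is [0 7 8 / 0 7 1 / 4 3 8]. Elementwise product with the kernel and sum: 0·3 + 7·2 + 8·1 + 0·1 + 4·1 + 3·-2.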